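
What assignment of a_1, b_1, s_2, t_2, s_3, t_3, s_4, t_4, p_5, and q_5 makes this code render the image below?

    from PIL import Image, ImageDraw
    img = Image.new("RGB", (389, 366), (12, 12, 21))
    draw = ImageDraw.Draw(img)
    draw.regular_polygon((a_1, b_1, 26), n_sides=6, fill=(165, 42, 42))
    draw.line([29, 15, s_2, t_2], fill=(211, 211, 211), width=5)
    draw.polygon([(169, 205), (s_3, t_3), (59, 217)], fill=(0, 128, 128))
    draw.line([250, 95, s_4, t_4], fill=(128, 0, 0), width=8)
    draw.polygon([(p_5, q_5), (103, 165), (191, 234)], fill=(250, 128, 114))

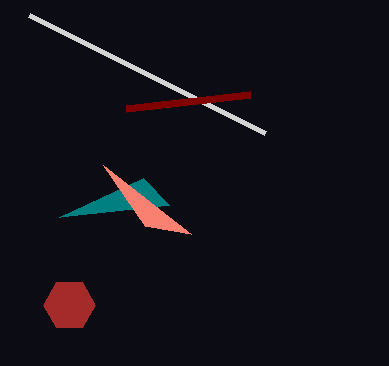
a_1 = 69
b_1 = 305
s_2 = 265
t_2 = 133
s_3 = 143
t_3 = 178
s_4 = 126
t_4 = 109
p_5 = 145
q_5 = 226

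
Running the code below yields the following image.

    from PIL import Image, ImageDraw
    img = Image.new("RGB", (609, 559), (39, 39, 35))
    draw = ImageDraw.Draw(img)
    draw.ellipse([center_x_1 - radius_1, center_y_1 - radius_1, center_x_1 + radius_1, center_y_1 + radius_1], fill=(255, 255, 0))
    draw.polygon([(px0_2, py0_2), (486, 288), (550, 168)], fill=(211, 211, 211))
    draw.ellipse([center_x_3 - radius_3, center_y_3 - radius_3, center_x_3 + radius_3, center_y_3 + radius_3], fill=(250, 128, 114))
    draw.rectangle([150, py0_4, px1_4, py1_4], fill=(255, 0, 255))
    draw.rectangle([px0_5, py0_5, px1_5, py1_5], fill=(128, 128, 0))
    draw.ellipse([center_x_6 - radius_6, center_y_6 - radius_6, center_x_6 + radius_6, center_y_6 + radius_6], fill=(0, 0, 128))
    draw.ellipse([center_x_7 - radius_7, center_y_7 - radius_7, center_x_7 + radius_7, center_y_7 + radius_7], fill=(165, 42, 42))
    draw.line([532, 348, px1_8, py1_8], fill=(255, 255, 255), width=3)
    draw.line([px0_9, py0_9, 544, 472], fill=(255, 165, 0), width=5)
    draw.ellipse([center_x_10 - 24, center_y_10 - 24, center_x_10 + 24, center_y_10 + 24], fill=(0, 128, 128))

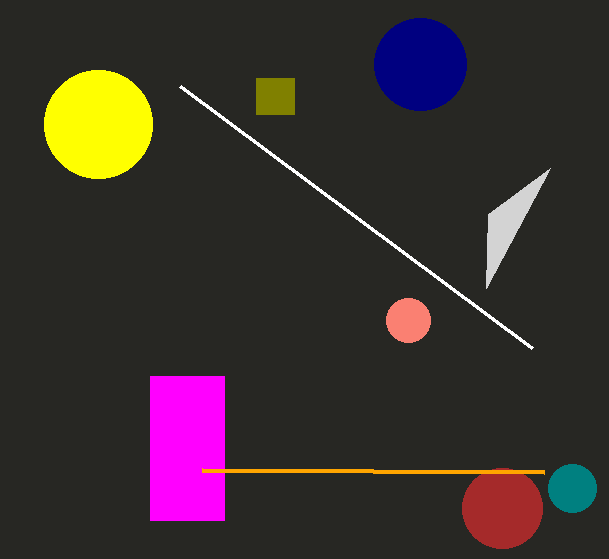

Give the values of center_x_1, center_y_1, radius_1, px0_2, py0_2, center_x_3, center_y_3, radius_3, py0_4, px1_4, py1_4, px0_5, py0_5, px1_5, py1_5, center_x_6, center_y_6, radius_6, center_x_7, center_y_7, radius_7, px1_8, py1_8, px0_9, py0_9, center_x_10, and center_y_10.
center_x_1 = 98; center_y_1 = 124; radius_1 = 54; px0_2 = 488; py0_2 = 214; center_x_3 = 408; center_y_3 = 320; radius_3 = 22; py0_4 = 376; px1_4 = 224; py1_4 = 520; px0_5 = 256; py0_5 = 78; px1_5 = 294; py1_5 = 114; center_x_6 = 420; center_y_6 = 64; radius_6 = 46; center_x_7 = 502; center_y_7 = 508; radius_7 = 40; px1_8 = 180; py1_8 = 86; px0_9 = 202; py0_9 = 470; center_x_10 = 572; center_y_10 = 488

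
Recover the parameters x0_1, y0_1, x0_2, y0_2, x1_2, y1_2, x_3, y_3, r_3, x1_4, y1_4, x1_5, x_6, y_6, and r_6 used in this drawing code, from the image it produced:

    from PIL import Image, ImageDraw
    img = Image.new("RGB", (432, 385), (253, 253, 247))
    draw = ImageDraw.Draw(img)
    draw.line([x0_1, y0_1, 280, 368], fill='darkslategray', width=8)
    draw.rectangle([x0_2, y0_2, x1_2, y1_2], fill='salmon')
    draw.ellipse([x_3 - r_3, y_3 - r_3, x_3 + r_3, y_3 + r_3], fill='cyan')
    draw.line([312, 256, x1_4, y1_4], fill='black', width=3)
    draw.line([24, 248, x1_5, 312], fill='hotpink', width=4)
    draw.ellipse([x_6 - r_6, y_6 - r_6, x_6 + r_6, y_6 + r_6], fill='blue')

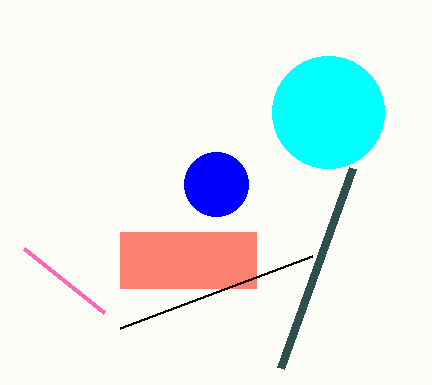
x0_1 = 352, y0_1 = 168, x0_2 = 120, y0_2 = 232, x1_2 = 256, y1_2 = 288, x_3 = 328, y_3 = 112, r_3 = 56, x1_4 = 120, y1_4 = 328, x1_5 = 104, x_6 = 216, y_6 = 184, r_6 = 32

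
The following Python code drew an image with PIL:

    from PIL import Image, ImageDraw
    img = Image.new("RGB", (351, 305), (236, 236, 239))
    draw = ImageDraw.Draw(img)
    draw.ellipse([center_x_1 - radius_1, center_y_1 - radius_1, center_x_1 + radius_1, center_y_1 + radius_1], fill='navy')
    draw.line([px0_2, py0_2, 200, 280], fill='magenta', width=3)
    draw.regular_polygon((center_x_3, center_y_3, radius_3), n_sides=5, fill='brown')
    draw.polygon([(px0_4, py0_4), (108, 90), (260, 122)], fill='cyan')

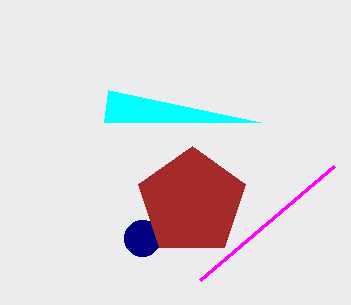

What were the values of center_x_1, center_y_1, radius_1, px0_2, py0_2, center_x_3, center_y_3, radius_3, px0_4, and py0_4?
center_x_1 = 142, center_y_1 = 238, radius_1 = 18, px0_2 = 334, py0_2 = 166, center_x_3 = 192, center_y_3 = 202, radius_3 = 56, px0_4 = 104, py0_4 = 122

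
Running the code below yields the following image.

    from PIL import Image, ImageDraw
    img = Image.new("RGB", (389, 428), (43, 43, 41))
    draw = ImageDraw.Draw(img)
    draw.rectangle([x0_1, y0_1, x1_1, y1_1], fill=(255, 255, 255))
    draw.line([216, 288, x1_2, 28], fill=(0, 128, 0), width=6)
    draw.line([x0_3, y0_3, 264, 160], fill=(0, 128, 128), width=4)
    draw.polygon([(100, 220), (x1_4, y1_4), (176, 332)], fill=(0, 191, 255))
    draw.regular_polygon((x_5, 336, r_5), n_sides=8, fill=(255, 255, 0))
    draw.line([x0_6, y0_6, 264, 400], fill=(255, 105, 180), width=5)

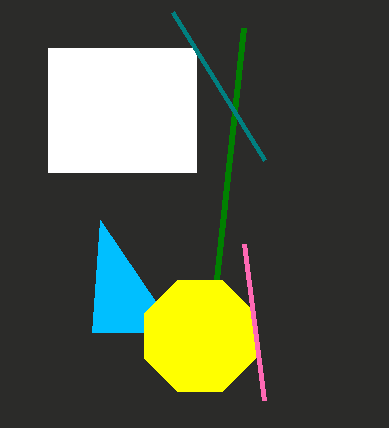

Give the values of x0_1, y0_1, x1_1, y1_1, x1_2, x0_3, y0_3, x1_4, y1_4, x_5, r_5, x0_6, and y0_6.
x0_1 = 48, y0_1 = 48, x1_1 = 196, y1_1 = 172, x1_2 = 244, x0_3 = 172, y0_3 = 12, x1_4 = 92, y1_4 = 332, x_5 = 200, r_5 = 60, x0_6 = 244, y0_6 = 244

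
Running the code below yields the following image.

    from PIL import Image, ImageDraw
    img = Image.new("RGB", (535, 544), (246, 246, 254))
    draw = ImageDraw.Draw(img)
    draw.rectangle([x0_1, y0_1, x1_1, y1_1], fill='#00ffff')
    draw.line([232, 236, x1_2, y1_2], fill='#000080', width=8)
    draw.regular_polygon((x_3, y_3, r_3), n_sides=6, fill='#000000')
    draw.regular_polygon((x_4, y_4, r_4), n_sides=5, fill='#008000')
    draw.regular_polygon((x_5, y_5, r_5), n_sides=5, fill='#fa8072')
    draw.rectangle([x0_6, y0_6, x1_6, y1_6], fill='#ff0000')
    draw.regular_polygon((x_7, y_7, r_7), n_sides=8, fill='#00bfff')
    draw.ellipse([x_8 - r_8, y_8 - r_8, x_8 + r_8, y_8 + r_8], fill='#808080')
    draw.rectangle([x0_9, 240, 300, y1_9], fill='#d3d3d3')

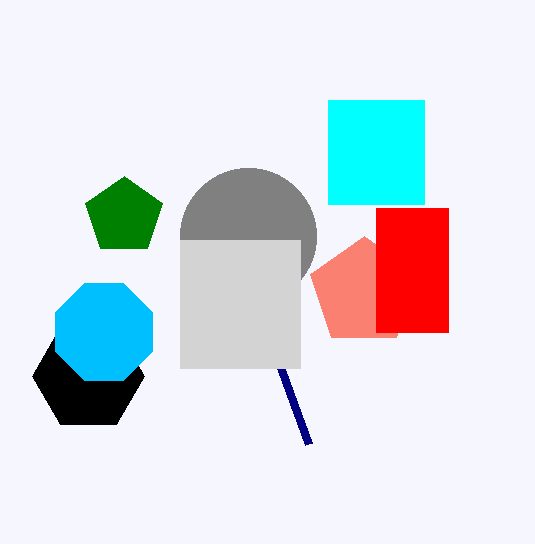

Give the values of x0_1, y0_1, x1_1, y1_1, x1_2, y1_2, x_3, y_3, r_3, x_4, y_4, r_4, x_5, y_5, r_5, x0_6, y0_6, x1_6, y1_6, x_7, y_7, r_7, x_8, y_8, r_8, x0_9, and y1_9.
x0_1 = 328
y0_1 = 100
x1_1 = 424
y1_1 = 204
x1_2 = 308
y1_2 = 444
x_3 = 88
y_3 = 376
r_3 = 56
x_4 = 124
y_4 = 216
r_4 = 40
x_5 = 364
y_5 = 292
r_5 = 56
x0_6 = 376
y0_6 = 208
x1_6 = 448
y1_6 = 332
x_7 = 104
y_7 = 332
r_7 = 52
x_8 = 248
y_8 = 236
r_8 = 68
x0_9 = 180
y1_9 = 368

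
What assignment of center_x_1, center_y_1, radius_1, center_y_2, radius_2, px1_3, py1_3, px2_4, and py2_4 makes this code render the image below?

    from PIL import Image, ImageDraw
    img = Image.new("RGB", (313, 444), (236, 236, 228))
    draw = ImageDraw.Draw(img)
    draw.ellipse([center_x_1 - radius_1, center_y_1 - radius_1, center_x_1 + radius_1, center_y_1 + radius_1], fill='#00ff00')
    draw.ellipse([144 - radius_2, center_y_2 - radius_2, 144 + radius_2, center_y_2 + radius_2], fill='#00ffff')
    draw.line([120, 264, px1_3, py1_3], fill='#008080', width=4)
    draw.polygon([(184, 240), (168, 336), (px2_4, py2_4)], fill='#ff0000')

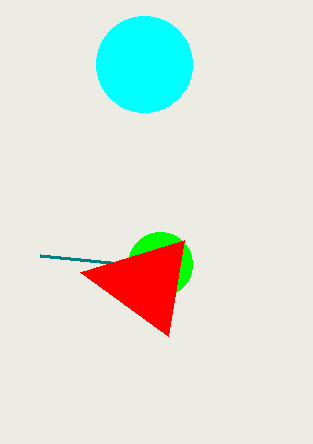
center_x_1 = 160; center_y_1 = 264; radius_1 = 32; center_y_2 = 64; radius_2 = 48; px1_3 = 40; py1_3 = 256; px2_4 = 80; py2_4 = 272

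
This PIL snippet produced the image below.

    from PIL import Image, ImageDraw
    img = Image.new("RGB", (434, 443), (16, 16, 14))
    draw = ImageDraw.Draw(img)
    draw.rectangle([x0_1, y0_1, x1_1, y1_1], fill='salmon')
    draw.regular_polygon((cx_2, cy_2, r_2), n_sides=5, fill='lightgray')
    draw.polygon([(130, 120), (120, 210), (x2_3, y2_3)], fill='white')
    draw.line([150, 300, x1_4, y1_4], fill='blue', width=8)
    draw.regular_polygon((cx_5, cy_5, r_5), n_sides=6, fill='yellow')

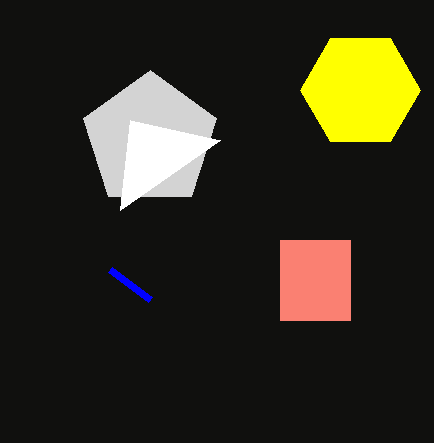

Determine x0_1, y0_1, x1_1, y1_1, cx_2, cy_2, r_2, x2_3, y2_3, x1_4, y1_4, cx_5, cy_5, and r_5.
x0_1 = 280
y0_1 = 240
x1_1 = 350
y1_1 = 320
cx_2 = 150
cy_2 = 140
r_2 = 70
x2_3 = 220
y2_3 = 140
x1_4 = 110
y1_4 = 270
cx_5 = 360
cy_5 = 90
r_5 = 60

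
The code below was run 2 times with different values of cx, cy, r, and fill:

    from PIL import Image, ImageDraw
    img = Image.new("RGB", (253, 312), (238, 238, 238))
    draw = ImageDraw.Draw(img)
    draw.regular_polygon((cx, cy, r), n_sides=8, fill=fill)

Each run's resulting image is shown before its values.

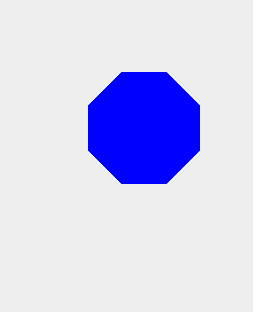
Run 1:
cx = 144
cy = 128
r = 60
fill = 'blue'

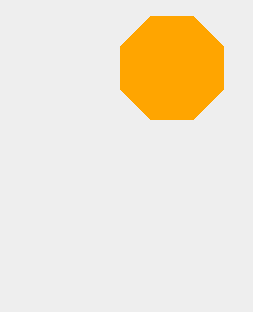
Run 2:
cx = 172
cy = 68
r = 56
fill = 'orange'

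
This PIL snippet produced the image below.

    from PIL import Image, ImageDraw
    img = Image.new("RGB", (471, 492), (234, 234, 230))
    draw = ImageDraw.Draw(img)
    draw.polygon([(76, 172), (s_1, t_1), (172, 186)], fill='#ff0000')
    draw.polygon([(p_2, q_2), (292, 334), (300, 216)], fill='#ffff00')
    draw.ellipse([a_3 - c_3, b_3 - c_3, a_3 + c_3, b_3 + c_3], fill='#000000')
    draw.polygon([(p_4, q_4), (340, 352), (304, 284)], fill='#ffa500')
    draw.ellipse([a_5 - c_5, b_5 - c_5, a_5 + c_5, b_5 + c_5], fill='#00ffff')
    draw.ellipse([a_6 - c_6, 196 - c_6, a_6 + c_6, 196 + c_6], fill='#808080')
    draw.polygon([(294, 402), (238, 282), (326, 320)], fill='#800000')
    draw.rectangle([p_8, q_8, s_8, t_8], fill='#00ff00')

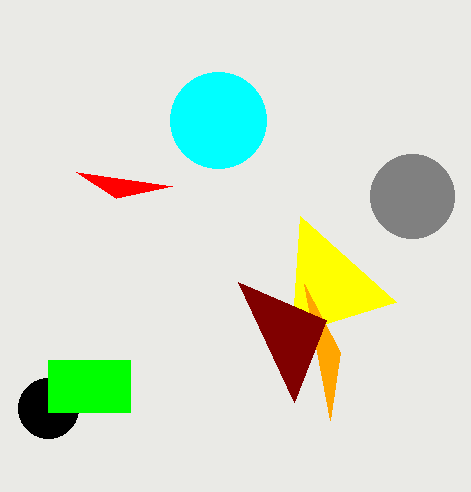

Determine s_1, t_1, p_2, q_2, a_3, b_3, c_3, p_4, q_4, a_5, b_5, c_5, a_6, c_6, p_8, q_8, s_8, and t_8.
s_1 = 116, t_1 = 198, p_2 = 396, q_2 = 302, a_3 = 48, b_3 = 408, c_3 = 30, p_4 = 330, q_4 = 420, a_5 = 218, b_5 = 120, c_5 = 48, a_6 = 412, c_6 = 42, p_8 = 48, q_8 = 360, s_8 = 130, t_8 = 412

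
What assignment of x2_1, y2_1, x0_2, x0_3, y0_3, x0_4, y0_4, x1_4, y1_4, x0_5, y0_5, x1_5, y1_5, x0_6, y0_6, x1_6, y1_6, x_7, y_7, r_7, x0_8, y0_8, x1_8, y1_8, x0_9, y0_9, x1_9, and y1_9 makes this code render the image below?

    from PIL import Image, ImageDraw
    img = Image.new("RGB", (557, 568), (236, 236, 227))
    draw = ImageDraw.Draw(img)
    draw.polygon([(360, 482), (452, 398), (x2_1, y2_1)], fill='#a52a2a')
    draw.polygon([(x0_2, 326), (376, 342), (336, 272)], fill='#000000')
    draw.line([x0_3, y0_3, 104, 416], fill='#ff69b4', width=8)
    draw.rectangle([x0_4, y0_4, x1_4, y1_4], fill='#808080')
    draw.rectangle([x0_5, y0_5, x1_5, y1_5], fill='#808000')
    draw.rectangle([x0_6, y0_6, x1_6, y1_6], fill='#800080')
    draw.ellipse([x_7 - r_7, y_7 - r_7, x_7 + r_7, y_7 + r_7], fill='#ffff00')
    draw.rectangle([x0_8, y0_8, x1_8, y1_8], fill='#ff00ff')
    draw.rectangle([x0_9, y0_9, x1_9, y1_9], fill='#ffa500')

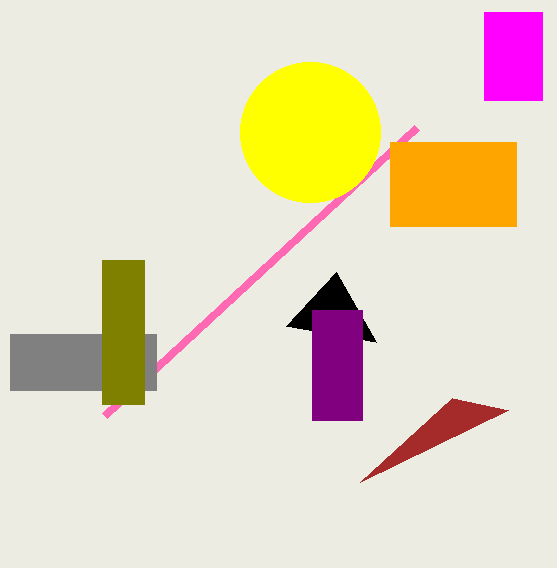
x2_1 = 508, y2_1 = 410, x0_2 = 286, x0_3 = 416, y0_3 = 128, x0_4 = 10, y0_4 = 334, x1_4 = 156, y1_4 = 390, x0_5 = 102, y0_5 = 260, x1_5 = 144, y1_5 = 404, x0_6 = 312, y0_6 = 310, x1_6 = 362, y1_6 = 420, x_7 = 310, y_7 = 132, r_7 = 70, x0_8 = 484, y0_8 = 12, x1_8 = 542, y1_8 = 100, x0_9 = 390, y0_9 = 142, x1_9 = 516, y1_9 = 226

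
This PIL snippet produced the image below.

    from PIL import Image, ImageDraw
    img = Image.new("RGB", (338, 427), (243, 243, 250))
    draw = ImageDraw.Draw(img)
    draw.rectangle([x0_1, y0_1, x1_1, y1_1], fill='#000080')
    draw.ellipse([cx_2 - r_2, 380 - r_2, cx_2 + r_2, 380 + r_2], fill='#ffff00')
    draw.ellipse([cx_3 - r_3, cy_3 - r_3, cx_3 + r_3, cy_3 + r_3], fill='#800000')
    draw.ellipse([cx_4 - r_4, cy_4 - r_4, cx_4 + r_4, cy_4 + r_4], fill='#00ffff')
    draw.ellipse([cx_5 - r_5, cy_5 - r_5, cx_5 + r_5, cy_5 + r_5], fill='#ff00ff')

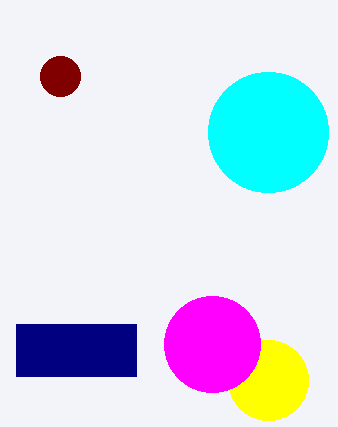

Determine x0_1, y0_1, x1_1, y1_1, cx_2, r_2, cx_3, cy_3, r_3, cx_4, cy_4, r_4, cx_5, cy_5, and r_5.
x0_1 = 16, y0_1 = 324, x1_1 = 136, y1_1 = 376, cx_2 = 268, r_2 = 40, cx_3 = 60, cy_3 = 76, r_3 = 20, cx_4 = 268, cy_4 = 132, r_4 = 60, cx_5 = 212, cy_5 = 344, r_5 = 48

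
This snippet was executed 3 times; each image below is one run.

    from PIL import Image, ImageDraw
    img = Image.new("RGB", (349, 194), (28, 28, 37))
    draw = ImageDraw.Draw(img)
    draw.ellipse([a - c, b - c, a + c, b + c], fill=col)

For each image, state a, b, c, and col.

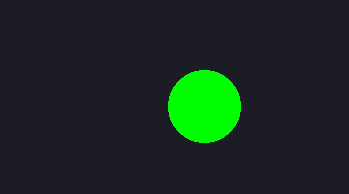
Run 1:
a = 204
b = 106
c = 36
col = 'lime'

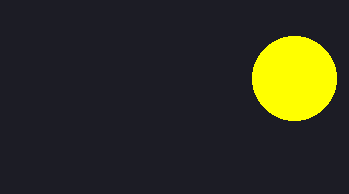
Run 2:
a = 294, b = 78, c = 42, col = 'yellow'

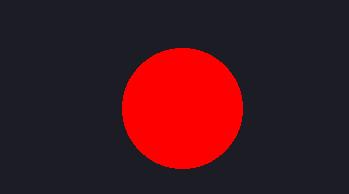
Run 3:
a = 182
b = 108
c = 60
col = 'red'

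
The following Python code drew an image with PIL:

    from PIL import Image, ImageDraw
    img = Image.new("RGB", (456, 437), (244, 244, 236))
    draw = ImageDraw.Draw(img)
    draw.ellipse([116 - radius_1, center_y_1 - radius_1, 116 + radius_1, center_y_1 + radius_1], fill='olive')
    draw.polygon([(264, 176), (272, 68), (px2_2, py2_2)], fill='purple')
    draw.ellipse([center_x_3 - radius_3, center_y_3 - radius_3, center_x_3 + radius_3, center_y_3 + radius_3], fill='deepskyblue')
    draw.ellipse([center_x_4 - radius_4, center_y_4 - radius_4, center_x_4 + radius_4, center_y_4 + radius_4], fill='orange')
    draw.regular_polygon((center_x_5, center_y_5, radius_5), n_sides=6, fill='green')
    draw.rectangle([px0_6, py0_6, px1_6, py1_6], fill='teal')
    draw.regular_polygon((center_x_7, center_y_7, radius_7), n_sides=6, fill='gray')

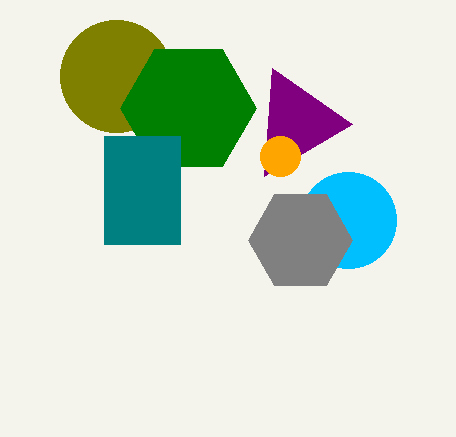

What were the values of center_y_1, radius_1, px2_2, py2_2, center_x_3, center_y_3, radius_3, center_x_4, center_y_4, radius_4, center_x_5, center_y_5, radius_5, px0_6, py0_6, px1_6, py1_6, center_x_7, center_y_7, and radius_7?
center_y_1 = 76, radius_1 = 56, px2_2 = 352, py2_2 = 124, center_x_3 = 348, center_y_3 = 220, radius_3 = 48, center_x_4 = 280, center_y_4 = 156, radius_4 = 20, center_x_5 = 188, center_y_5 = 108, radius_5 = 68, px0_6 = 104, py0_6 = 136, px1_6 = 180, py1_6 = 244, center_x_7 = 300, center_y_7 = 240, radius_7 = 52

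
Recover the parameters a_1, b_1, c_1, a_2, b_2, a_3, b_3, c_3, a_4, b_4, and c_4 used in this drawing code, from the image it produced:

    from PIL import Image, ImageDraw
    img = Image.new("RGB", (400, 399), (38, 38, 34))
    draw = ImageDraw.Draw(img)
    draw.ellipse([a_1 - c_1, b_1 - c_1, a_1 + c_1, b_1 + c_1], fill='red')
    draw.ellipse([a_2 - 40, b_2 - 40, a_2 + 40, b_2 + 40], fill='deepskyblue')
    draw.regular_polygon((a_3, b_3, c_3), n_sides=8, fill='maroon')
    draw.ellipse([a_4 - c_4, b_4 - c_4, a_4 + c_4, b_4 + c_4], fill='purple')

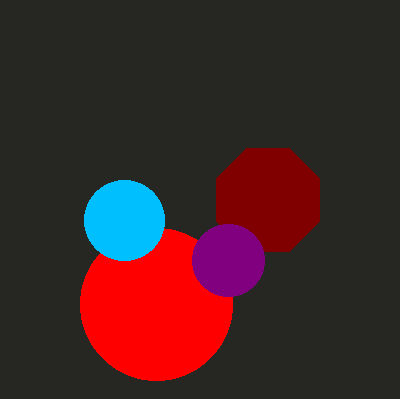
a_1 = 156; b_1 = 304; c_1 = 76; a_2 = 124; b_2 = 220; a_3 = 268; b_3 = 200; c_3 = 56; a_4 = 228; b_4 = 260; c_4 = 36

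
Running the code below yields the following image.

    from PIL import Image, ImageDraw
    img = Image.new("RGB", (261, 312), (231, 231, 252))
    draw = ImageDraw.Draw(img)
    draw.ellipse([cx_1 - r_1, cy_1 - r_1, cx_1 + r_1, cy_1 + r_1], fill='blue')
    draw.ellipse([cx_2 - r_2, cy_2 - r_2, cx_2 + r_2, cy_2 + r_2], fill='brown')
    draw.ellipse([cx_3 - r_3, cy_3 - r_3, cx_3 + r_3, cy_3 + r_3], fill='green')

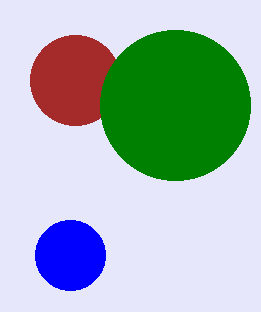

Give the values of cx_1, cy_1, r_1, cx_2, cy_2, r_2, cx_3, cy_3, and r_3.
cx_1 = 70; cy_1 = 255; r_1 = 35; cx_2 = 75; cy_2 = 80; r_2 = 45; cx_3 = 175; cy_3 = 105; r_3 = 75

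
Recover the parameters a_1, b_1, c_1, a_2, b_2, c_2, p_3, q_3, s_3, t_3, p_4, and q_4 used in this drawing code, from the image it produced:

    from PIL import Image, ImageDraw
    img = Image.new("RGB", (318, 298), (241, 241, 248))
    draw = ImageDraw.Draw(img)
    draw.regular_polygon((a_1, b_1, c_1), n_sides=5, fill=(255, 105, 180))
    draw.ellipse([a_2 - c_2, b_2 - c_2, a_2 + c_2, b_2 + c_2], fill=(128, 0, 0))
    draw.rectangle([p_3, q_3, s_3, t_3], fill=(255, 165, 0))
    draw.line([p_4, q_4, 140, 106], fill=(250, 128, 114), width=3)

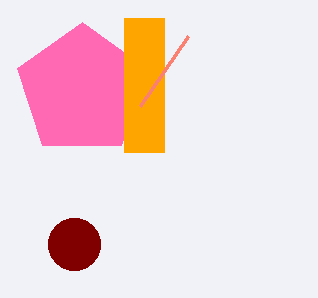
a_1 = 82; b_1 = 90; c_1 = 68; a_2 = 74; b_2 = 244; c_2 = 26; p_3 = 124; q_3 = 18; s_3 = 164; t_3 = 152; p_4 = 188; q_4 = 36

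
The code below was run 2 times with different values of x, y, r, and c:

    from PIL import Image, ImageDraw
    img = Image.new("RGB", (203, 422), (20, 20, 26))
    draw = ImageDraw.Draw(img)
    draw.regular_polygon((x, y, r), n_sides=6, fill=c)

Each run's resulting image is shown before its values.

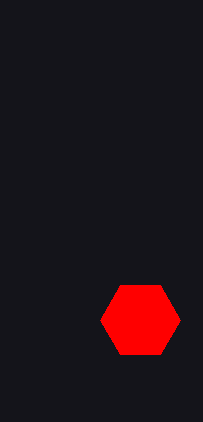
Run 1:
x = 140; y = 320; r = 40; c = 'red'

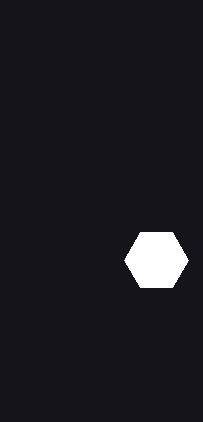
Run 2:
x = 156
y = 260
r = 32
c = 'white'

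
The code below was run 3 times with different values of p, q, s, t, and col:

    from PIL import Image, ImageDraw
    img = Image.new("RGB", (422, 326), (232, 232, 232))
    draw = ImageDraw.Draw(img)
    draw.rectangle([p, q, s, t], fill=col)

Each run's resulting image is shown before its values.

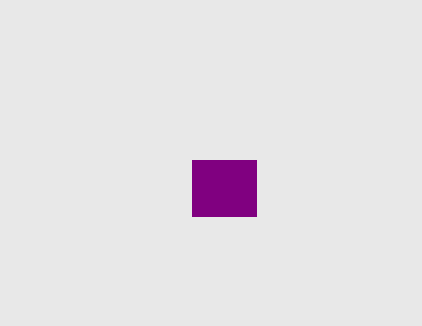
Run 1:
p = 192; q = 160; s = 256; t = 216; col = 'purple'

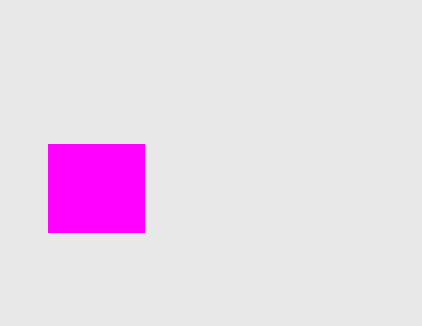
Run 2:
p = 48, q = 144, s = 144, t = 232, col = 'magenta'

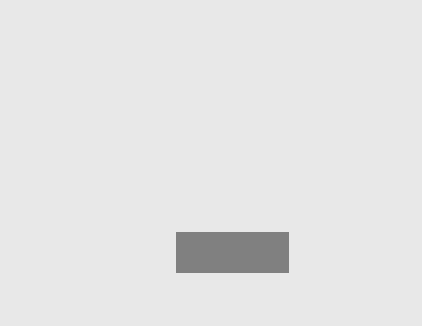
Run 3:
p = 176; q = 232; s = 288; t = 272; col = 'gray'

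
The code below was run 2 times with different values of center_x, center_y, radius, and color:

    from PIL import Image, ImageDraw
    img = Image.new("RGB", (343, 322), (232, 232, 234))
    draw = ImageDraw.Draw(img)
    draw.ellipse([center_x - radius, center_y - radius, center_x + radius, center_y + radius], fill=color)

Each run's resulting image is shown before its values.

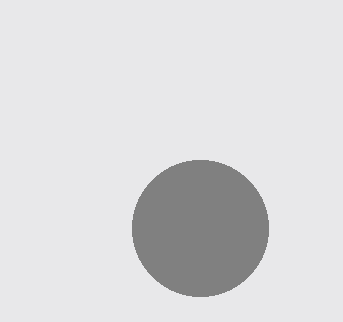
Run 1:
center_x = 200
center_y = 228
radius = 68
color = 'gray'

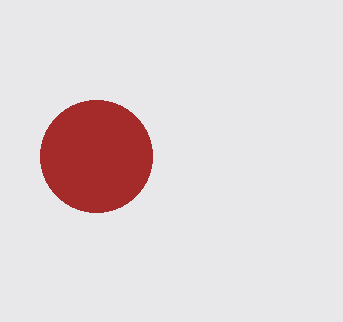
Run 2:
center_x = 96; center_y = 156; radius = 56; color = 'brown'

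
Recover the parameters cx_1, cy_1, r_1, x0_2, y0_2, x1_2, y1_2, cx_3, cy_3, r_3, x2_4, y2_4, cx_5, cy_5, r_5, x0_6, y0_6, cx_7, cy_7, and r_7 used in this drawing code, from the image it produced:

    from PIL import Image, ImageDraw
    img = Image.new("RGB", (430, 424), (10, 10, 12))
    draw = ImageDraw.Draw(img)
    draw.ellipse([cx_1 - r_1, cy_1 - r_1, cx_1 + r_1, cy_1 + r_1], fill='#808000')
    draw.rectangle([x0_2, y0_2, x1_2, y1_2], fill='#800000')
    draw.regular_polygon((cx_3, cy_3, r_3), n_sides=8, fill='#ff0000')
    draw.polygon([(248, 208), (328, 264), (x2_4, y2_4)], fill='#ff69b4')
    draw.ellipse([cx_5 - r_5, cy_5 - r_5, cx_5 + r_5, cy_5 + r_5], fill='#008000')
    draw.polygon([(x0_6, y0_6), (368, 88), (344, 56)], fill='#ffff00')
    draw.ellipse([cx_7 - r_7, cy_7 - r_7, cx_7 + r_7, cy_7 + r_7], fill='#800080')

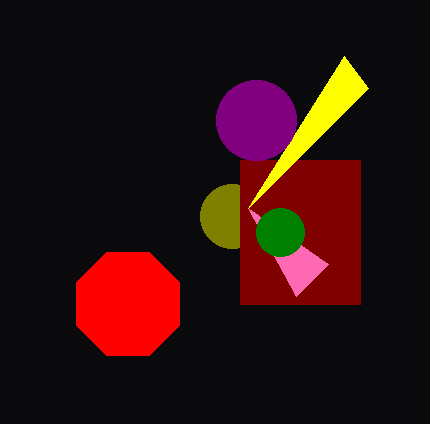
cx_1 = 232; cy_1 = 216; r_1 = 32; x0_2 = 240; y0_2 = 160; x1_2 = 360; y1_2 = 304; cx_3 = 128; cy_3 = 304; r_3 = 56; x2_4 = 296; y2_4 = 296; cx_5 = 280; cy_5 = 232; r_5 = 24; x0_6 = 248; y0_6 = 208; cx_7 = 256; cy_7 = 120; r_7 = 40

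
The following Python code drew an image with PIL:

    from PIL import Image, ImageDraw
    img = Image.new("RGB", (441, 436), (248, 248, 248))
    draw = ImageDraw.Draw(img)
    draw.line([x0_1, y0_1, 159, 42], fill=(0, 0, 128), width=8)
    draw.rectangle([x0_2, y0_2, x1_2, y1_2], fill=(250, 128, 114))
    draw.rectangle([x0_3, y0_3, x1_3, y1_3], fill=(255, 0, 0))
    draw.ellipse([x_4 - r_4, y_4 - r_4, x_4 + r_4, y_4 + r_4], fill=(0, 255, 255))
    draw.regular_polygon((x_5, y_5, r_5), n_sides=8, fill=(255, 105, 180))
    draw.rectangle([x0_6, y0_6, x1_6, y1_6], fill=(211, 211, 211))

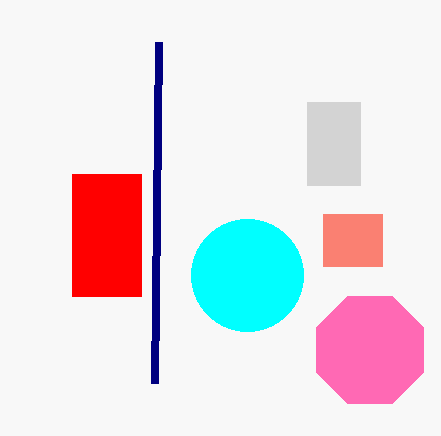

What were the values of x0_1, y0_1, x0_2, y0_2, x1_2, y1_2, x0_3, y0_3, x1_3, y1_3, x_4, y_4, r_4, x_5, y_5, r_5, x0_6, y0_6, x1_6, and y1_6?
x0_1 = 155, y0_1 = 383, x0_2 = 323, y0_2 = 214, x1_2 = 382, y1_2 = 266, x0_3 = 72, y0_3 = 174, x1_3 = 141, y1_3 = 296, x_4 = 247, y_4 = 275, r_4 = 56, x_5 = 370, y_5 = 350, r_5 = 58, x0_6 = 307, y0_6 = 102, x1_6 = 360, y1_6 = 185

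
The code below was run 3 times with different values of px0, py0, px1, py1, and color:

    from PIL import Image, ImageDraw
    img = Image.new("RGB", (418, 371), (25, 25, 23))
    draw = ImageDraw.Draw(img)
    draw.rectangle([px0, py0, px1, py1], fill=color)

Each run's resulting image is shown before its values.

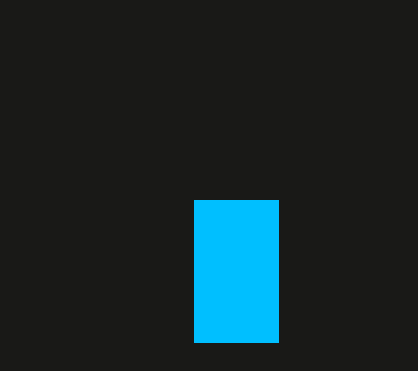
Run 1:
px0 = 194; py0 = 200; px1 = 278; py1 = 342; color = 'deepskyblue'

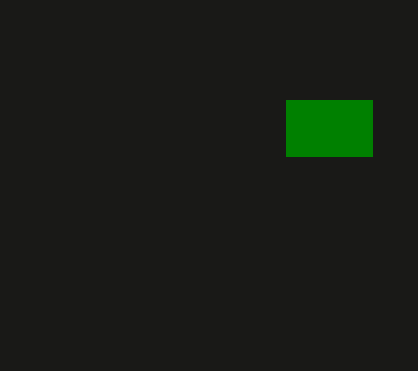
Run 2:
px0 = 286, py0 = 100, px1 = 372, py1 = 156, color = 'green'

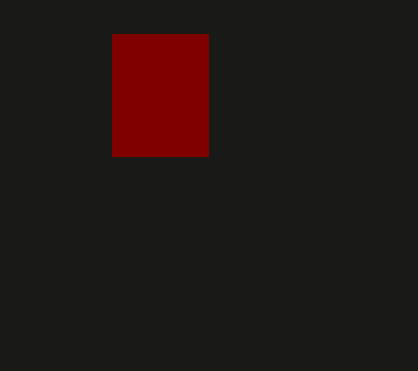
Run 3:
px0 = 112; py0 = 34; px1 = 208; py1 = 156; color = 'maroon'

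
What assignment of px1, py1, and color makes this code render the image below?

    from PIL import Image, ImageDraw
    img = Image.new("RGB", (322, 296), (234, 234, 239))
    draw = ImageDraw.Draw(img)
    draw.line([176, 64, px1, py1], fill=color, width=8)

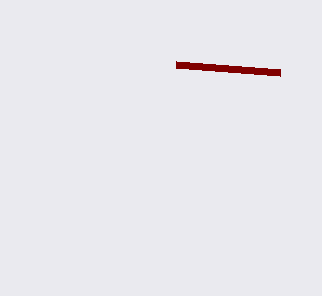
px1 = 280; py1 = 72; color = 'maroon'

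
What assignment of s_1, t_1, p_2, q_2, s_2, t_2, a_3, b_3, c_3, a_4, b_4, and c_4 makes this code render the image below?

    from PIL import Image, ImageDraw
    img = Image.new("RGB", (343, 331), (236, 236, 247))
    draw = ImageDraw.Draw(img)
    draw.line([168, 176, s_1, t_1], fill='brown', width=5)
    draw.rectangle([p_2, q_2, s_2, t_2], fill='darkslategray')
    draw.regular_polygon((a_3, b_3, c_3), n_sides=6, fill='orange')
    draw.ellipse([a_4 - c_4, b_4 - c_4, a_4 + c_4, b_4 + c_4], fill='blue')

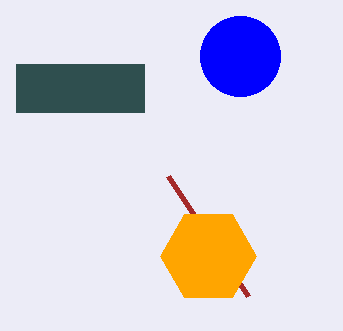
s_1 = 248; t_1 = 296; p_2 = 16; q_2 = 64; s_2 = 144; t_2 = 112; a_3 = 208; b_3 = 256; c_3 = 48; a_4 = 240; b_4 = 56; c_4 = 40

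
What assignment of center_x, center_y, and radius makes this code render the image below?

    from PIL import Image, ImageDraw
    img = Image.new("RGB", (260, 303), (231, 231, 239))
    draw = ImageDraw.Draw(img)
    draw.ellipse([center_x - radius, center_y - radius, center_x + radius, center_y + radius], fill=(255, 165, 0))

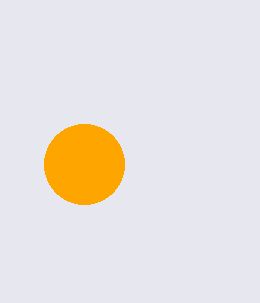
center_x = 84; center_y = 164; radius = 40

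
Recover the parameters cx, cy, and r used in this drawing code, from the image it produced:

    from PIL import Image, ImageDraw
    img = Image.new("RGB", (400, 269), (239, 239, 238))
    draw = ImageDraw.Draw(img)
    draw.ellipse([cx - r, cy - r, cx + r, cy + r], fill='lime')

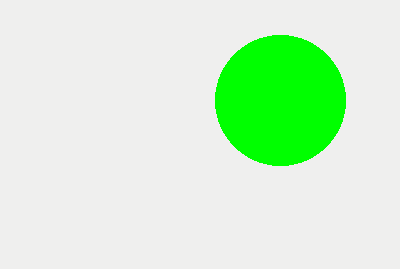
cx = 280; cy = 100; r = 65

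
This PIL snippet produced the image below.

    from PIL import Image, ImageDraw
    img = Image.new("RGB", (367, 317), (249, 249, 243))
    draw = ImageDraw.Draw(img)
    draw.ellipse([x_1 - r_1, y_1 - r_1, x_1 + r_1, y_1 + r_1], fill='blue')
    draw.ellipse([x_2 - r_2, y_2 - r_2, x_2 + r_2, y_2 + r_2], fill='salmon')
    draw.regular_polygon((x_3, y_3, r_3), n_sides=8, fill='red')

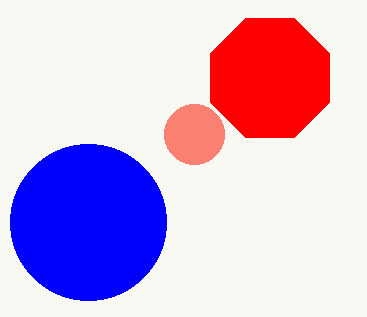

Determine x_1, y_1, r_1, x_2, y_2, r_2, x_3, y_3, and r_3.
x_1 = 88
y_1 = 222
r_1 = 78
x_2 = 194
y_2 = 134
r_2 = 30
x_3 = 270
y_3 = 78
r_3 = 64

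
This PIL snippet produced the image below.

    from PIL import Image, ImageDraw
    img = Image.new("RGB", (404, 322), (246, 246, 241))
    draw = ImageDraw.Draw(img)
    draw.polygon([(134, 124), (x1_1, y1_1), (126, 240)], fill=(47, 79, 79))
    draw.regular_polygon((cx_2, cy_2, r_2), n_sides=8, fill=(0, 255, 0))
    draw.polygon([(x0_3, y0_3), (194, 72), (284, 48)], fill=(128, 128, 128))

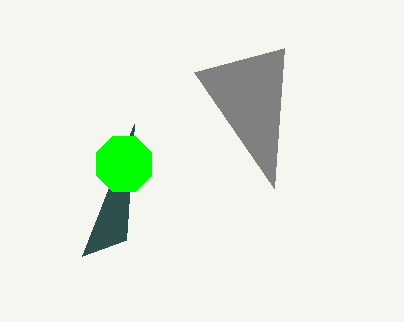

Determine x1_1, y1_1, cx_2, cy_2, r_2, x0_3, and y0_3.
x1_1 = 82, y1_1 = 256, cx_2 = 124, cy_2 = 164, r_2 = 30, x0_3 = 274, y0_3 = 188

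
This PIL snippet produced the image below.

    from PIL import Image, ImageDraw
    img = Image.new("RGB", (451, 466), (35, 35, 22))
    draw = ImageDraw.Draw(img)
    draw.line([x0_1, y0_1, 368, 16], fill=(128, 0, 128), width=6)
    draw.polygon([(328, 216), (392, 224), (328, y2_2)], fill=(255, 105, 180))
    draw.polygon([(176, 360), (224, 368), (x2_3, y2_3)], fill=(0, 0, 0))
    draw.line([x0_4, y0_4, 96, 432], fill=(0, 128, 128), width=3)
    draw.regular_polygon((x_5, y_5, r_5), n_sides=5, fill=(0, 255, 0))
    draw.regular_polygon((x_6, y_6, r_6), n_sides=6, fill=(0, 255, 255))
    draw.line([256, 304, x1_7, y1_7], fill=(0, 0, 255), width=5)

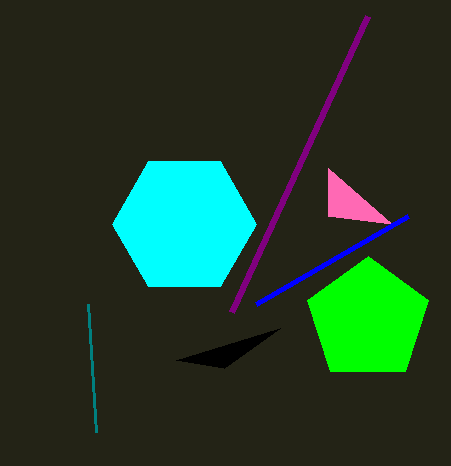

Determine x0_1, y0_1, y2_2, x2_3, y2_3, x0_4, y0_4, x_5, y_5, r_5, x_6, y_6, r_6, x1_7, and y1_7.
x0_1 = 232
y0_1 = 312
y2_2 = 168
x2_3 = 280
y2_3 = 328
x0_4 = 88
y0_4 = 304
x_5 = 368
y_5 = 320
r_5 = 64
x_6 = 184
y_6 = 224
r_6 = 72
x1_7 = 408
y1_7 = 216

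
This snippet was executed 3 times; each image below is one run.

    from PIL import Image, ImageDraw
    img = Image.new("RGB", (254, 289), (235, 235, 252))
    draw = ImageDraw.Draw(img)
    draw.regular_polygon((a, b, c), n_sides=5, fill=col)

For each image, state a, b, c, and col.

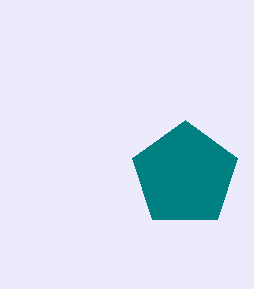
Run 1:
a = 185, b = 175, c = 55, col = 'teal'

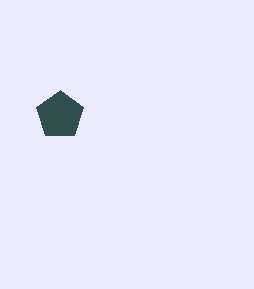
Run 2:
a = 60; b = 115; c = 25; col = 'darkslategray'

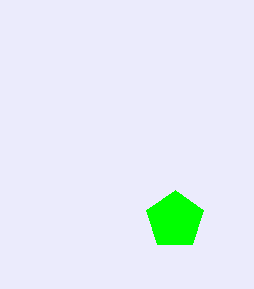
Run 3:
a = 175; b = 220; c = 30; col = 'lime'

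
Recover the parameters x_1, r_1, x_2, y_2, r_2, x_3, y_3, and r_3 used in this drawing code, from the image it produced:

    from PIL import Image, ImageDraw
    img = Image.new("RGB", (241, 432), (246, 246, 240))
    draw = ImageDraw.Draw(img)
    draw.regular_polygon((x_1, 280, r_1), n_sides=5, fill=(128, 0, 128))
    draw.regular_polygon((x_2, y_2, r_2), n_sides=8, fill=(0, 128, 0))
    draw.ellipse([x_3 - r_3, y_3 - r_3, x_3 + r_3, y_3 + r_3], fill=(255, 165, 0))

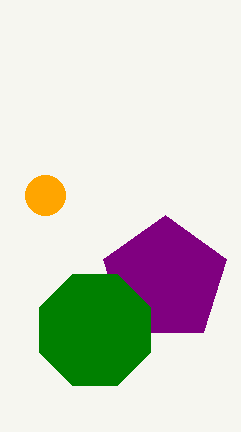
x_1 = 165
r_1 = 65
x_2 = 95
y_2 = 330
r_2 = 60
x_3 = 45
y_3 = 195
r_3 = 20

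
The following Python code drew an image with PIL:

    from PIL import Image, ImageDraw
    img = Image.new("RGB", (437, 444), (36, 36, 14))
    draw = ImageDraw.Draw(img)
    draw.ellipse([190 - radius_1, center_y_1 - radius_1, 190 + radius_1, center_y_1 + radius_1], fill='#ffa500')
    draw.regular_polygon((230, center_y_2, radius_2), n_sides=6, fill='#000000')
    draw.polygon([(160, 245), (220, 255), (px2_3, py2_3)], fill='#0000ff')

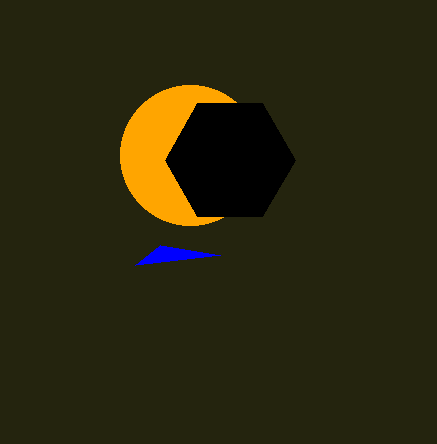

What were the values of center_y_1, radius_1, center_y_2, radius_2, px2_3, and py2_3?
center_y_1 = 155; radius_1 = 70; center_y_2 = 160; radius_2 = 65; px2_3 = 135; py2_3 = 265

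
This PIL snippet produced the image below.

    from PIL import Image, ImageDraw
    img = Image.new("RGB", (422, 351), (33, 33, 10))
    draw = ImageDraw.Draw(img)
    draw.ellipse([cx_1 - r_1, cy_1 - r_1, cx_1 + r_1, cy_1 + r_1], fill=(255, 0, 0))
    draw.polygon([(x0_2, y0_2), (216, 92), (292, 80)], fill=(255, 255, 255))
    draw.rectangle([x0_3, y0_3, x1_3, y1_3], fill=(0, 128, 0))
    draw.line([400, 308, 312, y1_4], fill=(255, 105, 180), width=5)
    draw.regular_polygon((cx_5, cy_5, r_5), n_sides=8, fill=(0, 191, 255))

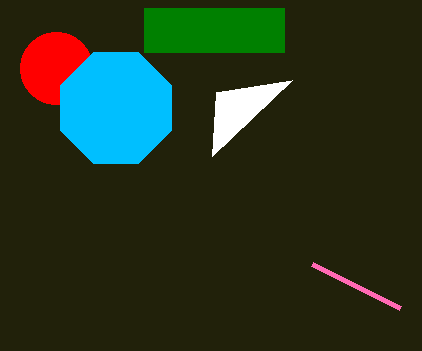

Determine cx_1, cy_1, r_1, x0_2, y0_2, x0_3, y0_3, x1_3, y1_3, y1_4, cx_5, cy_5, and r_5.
cx_1 = 56, cy_1 = 68, r_1 = 36, x0_2 = 212, y0_2 = 156, x0_3 = 144, y0_3 = 8, x1_3 = 284, y1_3 = 52, y1_4 = 264, cx_5 = 116, cy_5 = 108, r_5 = 60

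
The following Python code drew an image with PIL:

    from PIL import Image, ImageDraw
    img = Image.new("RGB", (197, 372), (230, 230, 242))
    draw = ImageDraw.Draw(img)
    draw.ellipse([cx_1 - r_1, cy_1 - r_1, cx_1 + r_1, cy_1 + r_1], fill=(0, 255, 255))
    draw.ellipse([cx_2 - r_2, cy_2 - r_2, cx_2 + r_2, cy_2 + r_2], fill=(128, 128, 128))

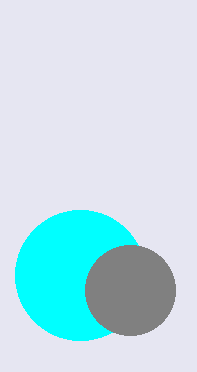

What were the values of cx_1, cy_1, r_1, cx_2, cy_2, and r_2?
cx_1 = 80, cy_1 = 275, r_1 = 65, cx_2 = 130, cy_2 = 290, r_2 = 45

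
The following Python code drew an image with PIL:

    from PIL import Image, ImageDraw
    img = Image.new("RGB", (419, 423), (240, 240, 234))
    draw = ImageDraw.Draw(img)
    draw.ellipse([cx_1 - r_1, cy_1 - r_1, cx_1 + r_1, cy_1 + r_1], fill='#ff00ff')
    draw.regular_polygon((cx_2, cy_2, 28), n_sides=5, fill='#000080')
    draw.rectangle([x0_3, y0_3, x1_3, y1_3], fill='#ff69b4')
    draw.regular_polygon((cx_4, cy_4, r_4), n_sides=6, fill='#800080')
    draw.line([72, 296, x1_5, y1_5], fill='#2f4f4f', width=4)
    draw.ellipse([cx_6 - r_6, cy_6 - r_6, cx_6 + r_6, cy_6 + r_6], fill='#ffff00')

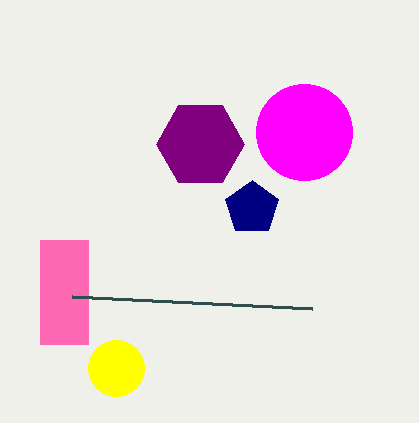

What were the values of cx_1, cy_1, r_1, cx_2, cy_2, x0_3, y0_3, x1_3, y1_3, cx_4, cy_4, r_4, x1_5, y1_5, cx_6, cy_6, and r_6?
cx_1 = 304
cy_1 = 132
r_1 = 48
cx_2 = 252
cy_2 = 208
x0_3 = 40
y0_3 = 240
x1_3 = 88
y1_3 = 344
cx_4 = 200
cy_4 = 144
r_4 = 44
x1_5 = 312
y1_5 = 308
cx_6 = 116
cy_6 = 368
r_6 = 28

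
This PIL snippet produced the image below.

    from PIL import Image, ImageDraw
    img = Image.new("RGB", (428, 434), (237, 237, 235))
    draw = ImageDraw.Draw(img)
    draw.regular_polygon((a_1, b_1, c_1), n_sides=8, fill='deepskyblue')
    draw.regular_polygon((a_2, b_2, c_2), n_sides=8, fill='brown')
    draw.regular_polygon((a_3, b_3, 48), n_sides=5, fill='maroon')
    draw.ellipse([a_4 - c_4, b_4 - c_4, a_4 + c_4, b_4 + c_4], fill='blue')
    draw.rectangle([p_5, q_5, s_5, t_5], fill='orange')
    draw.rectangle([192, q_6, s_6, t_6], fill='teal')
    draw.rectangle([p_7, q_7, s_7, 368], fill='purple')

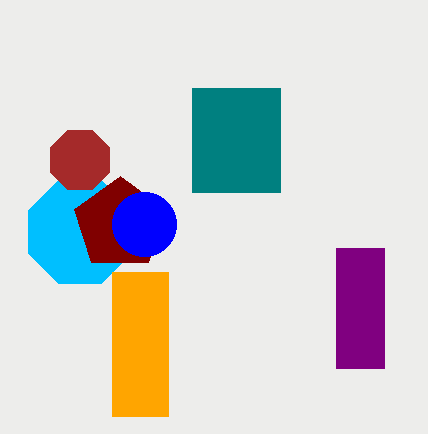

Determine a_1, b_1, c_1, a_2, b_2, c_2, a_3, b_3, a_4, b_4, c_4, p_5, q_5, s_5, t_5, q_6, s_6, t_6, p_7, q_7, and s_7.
a_1 = 80
b_1 = 232
c_1 = 56
a_2 = 80
b_2 = 160
c_2 = 32
a_3 = 120
b_3 = 224
a_4 = 144
b_4 = 224
c_4 = 32
p_5 = 112
q_5 = 272
s_5 = 168
t_5 = 416
q_6 = 88
s_6 = 280
t_6 = 192
p_7 = 336
q_7 = 248
s_7 = 384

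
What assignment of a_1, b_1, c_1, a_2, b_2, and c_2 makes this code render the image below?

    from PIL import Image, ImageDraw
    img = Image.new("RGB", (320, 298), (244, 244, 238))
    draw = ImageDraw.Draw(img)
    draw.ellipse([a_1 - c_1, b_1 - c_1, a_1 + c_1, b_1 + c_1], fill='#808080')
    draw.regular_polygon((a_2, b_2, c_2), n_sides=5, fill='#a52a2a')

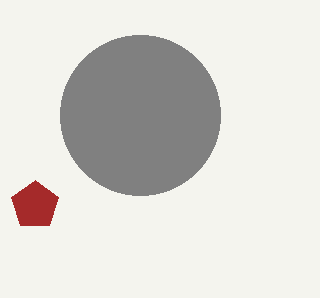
a_1 = 140, b_1 = 115, c_1 = 80, a_2 = 35, b_2 = 205, c_2 = 25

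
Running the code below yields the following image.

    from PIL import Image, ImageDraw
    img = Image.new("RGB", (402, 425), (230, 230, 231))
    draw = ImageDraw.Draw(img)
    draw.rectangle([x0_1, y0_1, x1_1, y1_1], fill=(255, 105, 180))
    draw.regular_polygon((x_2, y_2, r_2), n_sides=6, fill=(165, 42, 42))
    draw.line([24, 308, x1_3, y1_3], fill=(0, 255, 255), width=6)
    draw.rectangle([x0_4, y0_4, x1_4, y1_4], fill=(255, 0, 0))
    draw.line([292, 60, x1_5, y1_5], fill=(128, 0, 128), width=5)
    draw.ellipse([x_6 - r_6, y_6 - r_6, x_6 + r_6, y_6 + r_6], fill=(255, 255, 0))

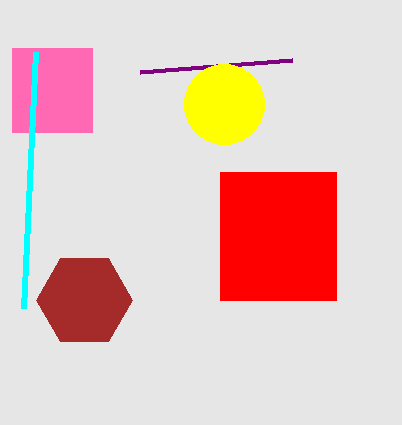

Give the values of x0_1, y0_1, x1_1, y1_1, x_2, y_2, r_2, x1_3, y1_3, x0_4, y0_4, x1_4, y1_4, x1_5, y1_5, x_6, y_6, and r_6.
x0_1 = 12, y0_1 = 48, x1_1 = 92, y1_1 = 132, x_2 = 84, y_2 = 300, r_2 = 48, x1_3 = 36, y1_3 = 52, x0_4 = 220, y0_4 = 172, x1_4 = 336, y1_4 = 300, x1_5 = 140, y1_5 = 72, x_6 = 224, y_6 = 104, r_6 = 40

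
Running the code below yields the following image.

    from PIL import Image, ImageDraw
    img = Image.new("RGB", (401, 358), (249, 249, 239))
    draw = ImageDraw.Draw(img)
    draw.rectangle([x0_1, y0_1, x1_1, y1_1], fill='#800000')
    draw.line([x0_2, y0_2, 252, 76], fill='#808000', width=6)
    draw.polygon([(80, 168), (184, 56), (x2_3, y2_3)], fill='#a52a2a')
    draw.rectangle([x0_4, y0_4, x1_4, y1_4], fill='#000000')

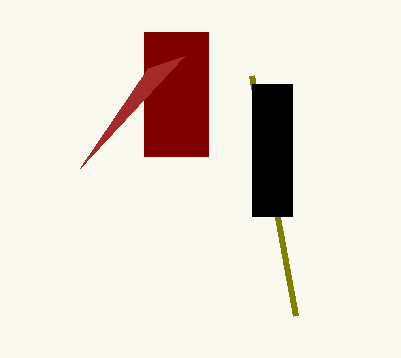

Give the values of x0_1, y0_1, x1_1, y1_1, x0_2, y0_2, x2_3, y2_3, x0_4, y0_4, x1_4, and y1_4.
x0_1 = 144, y0_1 = 32, x1_1 = 208, y1_1 = 156, x0_2 = 296, y0_2 = 316, x2_3 = 148, y2_3 = 68, x0_4 = 252, y0_4 = 84, x1_4 = 292, y1_4 = 216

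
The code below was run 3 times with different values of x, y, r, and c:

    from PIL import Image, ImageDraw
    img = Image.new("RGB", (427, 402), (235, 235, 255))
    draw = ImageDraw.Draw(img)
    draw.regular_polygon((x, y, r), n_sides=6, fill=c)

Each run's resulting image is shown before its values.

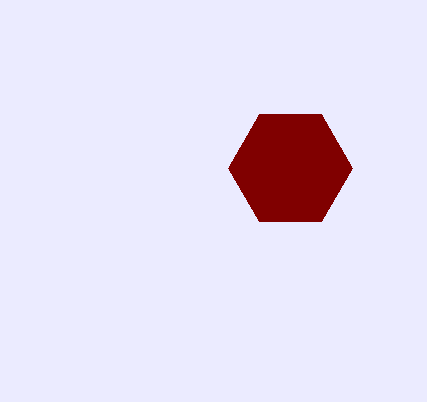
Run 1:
x = 290
y = 168
r = 62
c = 'maroon'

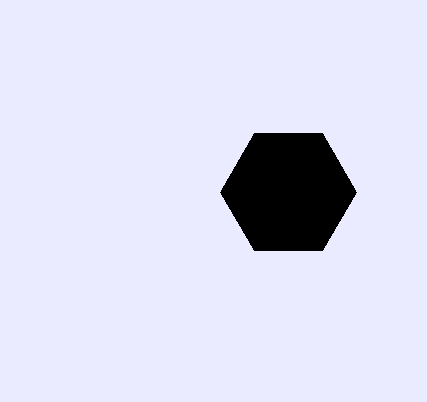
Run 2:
x = 288, y = 192, r = 68, c = 'black'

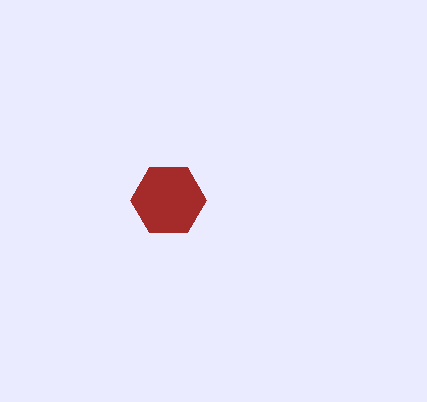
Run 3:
x = 168, y = 200, r = 38, c = 'brown'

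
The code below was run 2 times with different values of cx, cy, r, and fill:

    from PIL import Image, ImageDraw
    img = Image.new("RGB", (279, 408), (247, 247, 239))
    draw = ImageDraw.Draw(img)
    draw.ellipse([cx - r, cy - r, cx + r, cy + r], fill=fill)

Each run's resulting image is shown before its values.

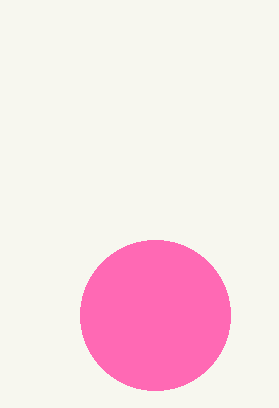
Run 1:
cx = 155; cy = 315; r = 75; fill = 'hotpink'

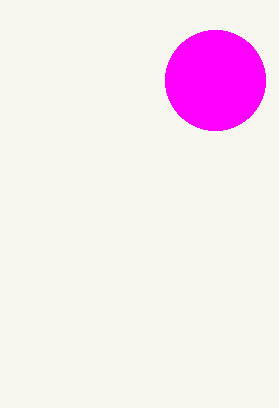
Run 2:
cx = 215
cy = 80
r = 50
fill = 'magenta'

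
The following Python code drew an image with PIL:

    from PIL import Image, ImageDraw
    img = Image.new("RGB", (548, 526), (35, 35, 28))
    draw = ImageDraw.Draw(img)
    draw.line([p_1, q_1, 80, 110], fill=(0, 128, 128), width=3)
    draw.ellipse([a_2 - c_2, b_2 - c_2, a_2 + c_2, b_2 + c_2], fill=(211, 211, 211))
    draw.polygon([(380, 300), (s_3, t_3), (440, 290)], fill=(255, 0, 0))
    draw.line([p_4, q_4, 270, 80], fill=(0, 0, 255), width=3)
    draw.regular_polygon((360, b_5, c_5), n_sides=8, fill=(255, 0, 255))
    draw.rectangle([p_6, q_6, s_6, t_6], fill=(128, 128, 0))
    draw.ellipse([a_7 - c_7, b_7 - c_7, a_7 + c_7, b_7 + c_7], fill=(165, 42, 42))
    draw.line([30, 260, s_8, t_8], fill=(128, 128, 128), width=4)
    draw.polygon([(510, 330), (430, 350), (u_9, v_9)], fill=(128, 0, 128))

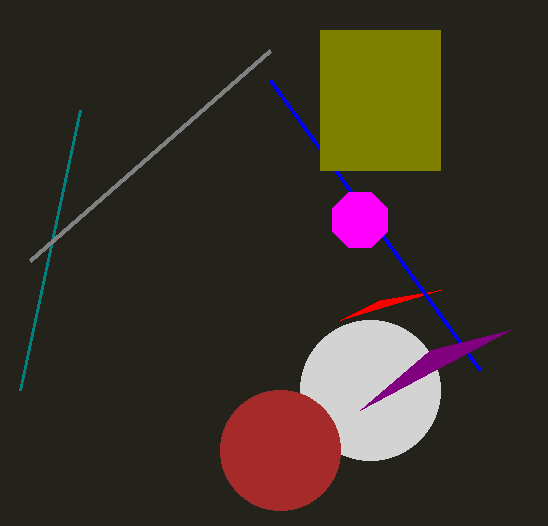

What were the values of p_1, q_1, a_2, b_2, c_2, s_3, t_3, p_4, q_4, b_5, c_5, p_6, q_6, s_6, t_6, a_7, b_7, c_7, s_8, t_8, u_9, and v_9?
p_1 = 20
q_1 = 390
a_2 = 370
b_2 = 390
c_2 = 70
s_3 = 340
t_3 = 320
p_4 = 480
q_4 = 370
b_5 = 220
c_5 = 30
p_6 = 320
q_6 = 30
s_6 = 440
t_6 = 170
a_7 = 280
b_7 = 450
c_7 = 60
s_8 = 270
t_8 = 50
u_9 = 360
v_9 = 410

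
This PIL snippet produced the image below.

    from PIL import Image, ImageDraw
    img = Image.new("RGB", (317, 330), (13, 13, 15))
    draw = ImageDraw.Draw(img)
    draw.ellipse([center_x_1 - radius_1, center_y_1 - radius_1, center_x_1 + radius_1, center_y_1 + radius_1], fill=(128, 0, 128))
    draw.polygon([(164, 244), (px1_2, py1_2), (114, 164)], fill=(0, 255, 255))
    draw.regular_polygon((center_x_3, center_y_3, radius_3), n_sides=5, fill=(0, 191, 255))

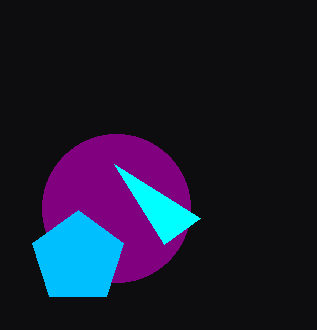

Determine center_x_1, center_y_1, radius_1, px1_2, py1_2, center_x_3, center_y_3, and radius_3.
center_x_1 = 116
center_y_1 = 208
radius_1 = 74
px1_2 = 200
py1_2 = 218
center_x_3 = 78
center_y_3 = 258
radius_3 = 48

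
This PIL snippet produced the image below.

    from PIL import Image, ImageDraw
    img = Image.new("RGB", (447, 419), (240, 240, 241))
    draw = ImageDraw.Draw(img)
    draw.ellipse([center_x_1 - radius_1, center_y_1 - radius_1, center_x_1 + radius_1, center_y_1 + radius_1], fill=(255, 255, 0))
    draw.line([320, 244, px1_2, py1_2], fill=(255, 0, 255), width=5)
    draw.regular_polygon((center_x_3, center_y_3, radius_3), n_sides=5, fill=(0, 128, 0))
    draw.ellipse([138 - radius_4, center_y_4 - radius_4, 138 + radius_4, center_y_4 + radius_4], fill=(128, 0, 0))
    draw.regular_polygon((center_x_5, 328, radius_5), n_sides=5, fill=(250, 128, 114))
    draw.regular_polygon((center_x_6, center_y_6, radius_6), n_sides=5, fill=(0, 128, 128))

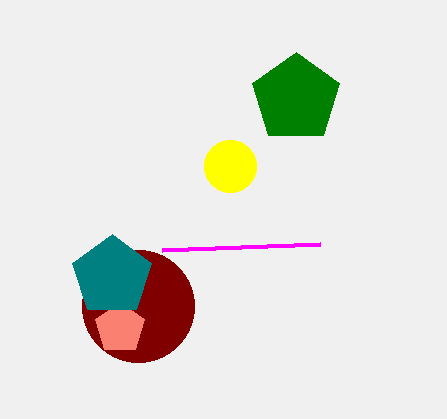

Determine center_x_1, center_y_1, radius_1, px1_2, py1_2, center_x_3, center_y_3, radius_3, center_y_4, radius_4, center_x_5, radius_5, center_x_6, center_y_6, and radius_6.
center_x_1 = 230
center_y_1 = 166
radius_1 = 26
px1_2 = 162
py1_2 = 250
center_x_3 = 296
center_y_3 = 98
radius_3 = 46
center_y_4 = 306
radius_4 = 56
center_x_5 = 120
radius_5 = 26
center_x_6 = 112
center_y_6 = 276
radius_6 = 42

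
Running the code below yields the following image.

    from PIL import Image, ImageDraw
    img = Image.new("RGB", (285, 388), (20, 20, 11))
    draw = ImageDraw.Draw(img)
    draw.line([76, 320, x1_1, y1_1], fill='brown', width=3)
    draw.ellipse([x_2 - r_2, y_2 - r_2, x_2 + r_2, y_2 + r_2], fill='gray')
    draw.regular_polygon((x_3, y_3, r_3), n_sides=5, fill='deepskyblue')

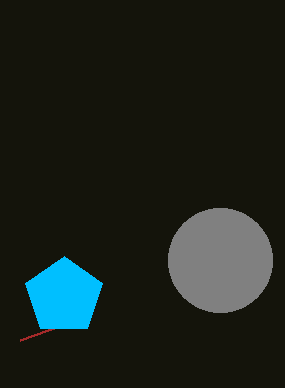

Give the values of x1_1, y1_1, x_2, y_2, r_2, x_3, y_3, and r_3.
x1_1 = 20; y1_1 = 340; x_2 = 220; y_2 = 260; r_2 = 52; x_3 = 64; y_3 = 296; r_3 = 40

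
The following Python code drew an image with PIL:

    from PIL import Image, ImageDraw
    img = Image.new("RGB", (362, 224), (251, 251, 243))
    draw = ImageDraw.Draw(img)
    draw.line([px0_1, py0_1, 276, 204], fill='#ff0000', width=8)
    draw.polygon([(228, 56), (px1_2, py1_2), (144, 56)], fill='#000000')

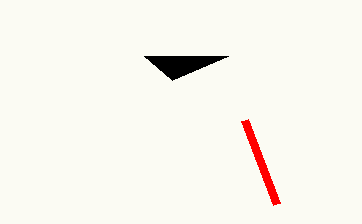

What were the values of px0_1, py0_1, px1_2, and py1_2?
px0_1 = 244, py0_1 = 120, px1_2 = 172, py1_2 = 80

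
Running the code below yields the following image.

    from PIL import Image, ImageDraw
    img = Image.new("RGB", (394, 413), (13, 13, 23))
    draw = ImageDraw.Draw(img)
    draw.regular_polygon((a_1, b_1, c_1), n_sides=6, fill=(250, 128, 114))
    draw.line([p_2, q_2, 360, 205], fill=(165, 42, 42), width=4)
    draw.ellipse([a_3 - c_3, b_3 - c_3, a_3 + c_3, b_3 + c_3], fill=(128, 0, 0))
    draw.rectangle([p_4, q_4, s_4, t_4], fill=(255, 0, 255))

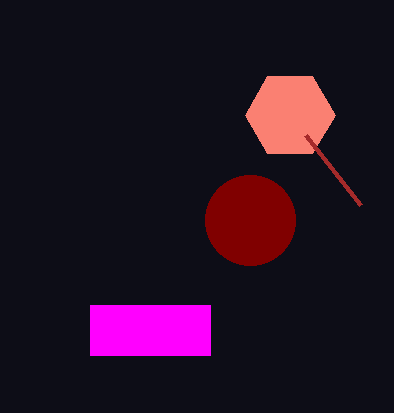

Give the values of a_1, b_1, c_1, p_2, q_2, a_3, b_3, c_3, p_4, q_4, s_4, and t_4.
a_1 = 290, b_1 = 115, c_1 = 45, p_2 = 305, q_2 = 135, a_3 = 250, b_3 = 220, c_3 = 45, p_4 = 90, q_4 = 305, s_4 = 210, t_4 = 355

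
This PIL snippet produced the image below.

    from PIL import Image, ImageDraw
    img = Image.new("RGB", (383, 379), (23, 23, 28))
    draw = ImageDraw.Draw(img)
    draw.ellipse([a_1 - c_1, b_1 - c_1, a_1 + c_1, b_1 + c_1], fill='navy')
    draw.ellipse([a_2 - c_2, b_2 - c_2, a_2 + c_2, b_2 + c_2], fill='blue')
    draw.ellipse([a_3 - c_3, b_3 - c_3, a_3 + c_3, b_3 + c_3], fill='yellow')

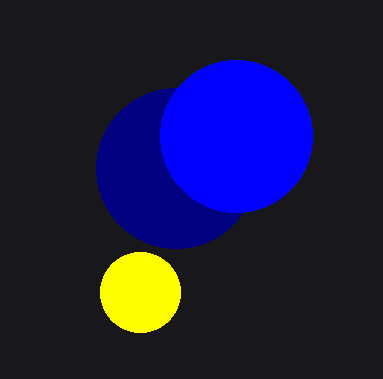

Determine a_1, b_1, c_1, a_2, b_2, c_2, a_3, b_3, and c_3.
a_1 = 176; b_1 = 168; c_1 = 80; a_2 = 236; b_2 = 136; c_2 = 76; a_3 = 140; b_3 = 292; c_3 = 40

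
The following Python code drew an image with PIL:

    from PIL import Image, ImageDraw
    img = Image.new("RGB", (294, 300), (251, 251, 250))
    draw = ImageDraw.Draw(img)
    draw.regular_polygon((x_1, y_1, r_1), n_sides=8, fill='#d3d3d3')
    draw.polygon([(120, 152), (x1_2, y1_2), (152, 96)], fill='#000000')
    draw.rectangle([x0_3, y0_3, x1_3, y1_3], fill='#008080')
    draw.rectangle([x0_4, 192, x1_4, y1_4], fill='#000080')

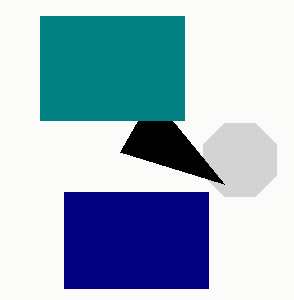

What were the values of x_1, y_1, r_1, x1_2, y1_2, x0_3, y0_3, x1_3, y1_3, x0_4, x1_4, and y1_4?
x_1 = 240; y_1 = 160; r_1 = 40; x1_2 = 224; y1_2 = 184; x0_3 = 40; y0_3 = 16; x1_3 = 184; y1_3 = 120; x0_4 = 64; x1_4 = 208; y1_4 = 288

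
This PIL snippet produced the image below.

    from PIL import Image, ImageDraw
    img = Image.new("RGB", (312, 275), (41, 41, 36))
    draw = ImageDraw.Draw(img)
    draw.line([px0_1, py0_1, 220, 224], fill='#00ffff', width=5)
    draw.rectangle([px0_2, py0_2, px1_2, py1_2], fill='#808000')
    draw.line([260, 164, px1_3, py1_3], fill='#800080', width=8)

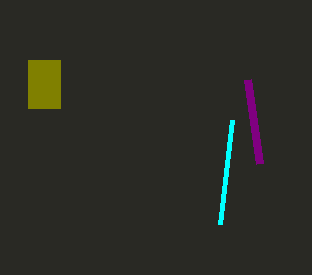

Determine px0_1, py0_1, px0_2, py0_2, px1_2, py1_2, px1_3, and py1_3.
px0_1 = 232, py0_1 = 120, px0_2 = 28, py0_2 = 60, px1_2 = 60, py1_2 = 108, px1_3 = 248, py1_3 = 80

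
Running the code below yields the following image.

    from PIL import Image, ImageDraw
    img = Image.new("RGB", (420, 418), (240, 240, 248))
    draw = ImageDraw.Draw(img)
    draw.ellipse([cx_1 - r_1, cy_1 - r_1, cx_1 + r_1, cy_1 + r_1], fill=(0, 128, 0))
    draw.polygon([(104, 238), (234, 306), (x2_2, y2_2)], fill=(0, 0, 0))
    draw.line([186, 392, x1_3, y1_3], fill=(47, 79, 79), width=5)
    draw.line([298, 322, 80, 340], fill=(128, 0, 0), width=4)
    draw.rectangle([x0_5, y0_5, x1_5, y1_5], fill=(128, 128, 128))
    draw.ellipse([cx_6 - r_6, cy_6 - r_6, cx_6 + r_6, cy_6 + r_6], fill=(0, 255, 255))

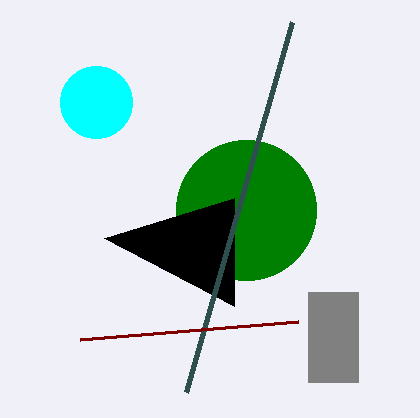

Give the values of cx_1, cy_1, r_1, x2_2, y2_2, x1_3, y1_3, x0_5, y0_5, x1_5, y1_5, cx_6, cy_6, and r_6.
cx_1 = 246, cy_1 = 210, r_1 = 70, x2_2 = 234, y2_2 = 198, x1_3 = 292, y1_3 = 22, x0_5 = 308, y0_5 = 292, x1_5 = 358, y1_5 = 382, cx_6 = 96, cy_6 = 102, r_6 = 36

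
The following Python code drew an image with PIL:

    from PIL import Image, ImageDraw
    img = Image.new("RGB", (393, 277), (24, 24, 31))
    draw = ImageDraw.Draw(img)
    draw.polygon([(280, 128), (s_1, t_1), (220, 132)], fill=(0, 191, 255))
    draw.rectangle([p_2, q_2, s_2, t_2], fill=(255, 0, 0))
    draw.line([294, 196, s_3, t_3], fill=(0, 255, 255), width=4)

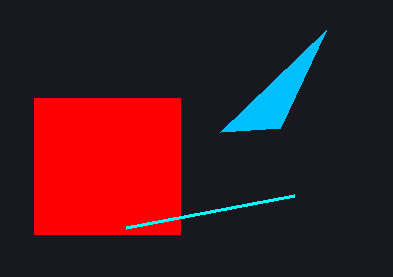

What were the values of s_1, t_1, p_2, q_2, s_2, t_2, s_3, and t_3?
s_1 = 326; t_1 = 30; p_2 = 34; q_2 = 98; s_2 = 180; t_2 = 234; s_3 = 126; t_3 = 228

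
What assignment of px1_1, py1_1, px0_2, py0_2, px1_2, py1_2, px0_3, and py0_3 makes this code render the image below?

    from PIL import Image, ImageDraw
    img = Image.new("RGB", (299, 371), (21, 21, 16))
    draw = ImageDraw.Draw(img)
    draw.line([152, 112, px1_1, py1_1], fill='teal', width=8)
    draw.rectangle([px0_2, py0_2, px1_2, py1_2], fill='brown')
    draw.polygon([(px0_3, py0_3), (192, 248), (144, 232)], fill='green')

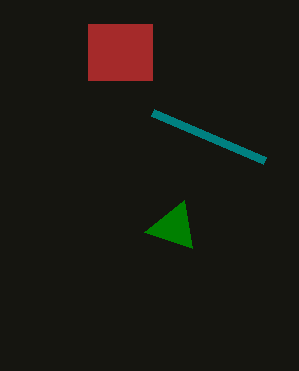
px1_1 = 264
py1_1 = 160
px0_2 = 88
py0_2 = 24
px1_2 = 152
py1_2 = 80
px0_3 = 184
py0_3 = 200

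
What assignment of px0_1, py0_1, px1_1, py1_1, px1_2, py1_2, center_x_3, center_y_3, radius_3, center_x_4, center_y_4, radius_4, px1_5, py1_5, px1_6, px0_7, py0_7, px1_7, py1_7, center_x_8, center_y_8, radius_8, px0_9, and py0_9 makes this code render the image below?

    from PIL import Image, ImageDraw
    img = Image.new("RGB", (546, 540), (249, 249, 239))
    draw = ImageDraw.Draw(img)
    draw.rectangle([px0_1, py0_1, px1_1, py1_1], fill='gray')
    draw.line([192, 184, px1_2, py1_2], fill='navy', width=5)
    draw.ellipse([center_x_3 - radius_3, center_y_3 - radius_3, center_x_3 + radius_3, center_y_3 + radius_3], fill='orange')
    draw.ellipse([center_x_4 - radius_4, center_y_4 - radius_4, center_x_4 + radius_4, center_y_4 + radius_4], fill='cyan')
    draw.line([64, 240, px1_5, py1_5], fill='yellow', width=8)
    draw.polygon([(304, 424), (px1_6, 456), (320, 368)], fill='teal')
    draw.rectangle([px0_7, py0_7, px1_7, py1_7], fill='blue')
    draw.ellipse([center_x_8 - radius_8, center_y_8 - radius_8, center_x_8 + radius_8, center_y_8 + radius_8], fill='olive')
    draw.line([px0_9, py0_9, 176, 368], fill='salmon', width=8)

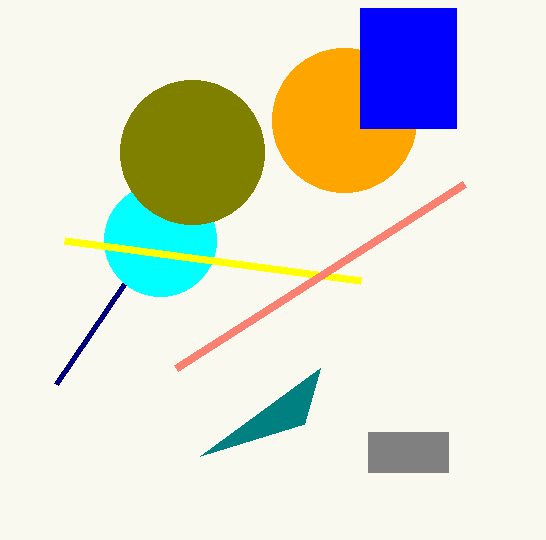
px0_1 = 368, py0_1 = 432, px1_1 = 448, py1_1 = 472, px1_2 = 56, py1_2 = 384, center_x_3 = 344, center_y_3 = 120, radius_3 = 72, center_x_4 = 160, center_y_4 = 240, radius_4 = 56, px1_5 = 360, py1_5 = 280, px1_6 = 200, px0_7 = 360, py0_7 = 8, px1_7 = 456, py1_7 = 128, center_x_8 = 192, center_y_8 = 152, radius_8 = 72, px0_9 = 464, py0_9 = 184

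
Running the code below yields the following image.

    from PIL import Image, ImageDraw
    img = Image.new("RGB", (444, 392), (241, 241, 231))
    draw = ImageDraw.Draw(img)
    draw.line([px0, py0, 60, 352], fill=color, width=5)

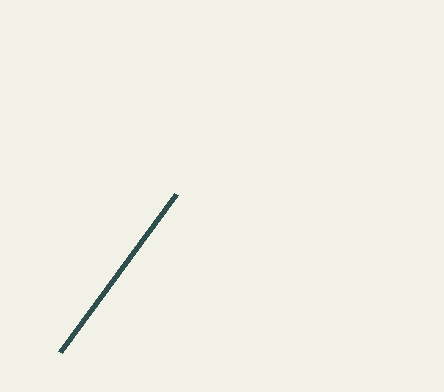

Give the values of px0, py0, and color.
px0 = 176; py0 = 194; color = 'darkslategray'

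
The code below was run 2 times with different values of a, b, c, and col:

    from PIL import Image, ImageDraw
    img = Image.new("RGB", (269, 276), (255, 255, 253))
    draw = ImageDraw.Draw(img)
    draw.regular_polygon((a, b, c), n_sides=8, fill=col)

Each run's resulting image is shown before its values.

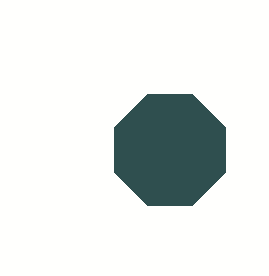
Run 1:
a = 170, b = 150, c = 60, col = 'darkslategray'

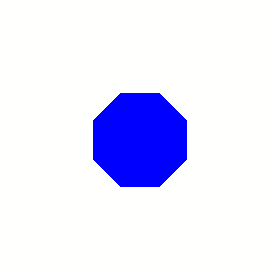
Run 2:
a = 140; b = 140; c = 50; col = 'blue'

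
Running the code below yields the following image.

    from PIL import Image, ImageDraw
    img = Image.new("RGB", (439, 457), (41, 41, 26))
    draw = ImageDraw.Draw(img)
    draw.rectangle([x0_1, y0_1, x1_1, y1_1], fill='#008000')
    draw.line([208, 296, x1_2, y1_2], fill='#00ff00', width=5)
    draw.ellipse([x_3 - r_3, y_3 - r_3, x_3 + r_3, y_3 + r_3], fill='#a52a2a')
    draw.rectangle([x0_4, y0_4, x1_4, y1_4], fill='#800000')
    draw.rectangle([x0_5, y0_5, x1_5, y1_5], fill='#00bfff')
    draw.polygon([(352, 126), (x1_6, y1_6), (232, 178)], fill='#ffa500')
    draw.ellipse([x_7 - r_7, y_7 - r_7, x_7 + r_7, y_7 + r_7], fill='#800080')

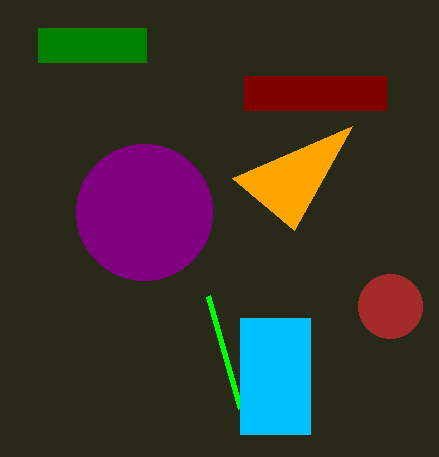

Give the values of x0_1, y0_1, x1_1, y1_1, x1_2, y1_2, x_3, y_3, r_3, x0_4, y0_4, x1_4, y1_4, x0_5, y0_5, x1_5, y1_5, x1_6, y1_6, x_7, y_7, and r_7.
x0_1 = 38; y0_1 = 28; x1_1 = 146; y1_1 = 62; x1_2 = 240; y1_2 = 408; x_3 = 390; y_3 = 306; r_3 = 32; x0_4 = 244; y0_4 = 76; x1_4 = 386; y1_4 = 110; x0_5 = 240; y0_5 = 318; x1_5 = 310; y1_5 = 434; x1_6 = 294; y1_6 = 230; x_7 = 144; y_7 = 212; r_7 = 68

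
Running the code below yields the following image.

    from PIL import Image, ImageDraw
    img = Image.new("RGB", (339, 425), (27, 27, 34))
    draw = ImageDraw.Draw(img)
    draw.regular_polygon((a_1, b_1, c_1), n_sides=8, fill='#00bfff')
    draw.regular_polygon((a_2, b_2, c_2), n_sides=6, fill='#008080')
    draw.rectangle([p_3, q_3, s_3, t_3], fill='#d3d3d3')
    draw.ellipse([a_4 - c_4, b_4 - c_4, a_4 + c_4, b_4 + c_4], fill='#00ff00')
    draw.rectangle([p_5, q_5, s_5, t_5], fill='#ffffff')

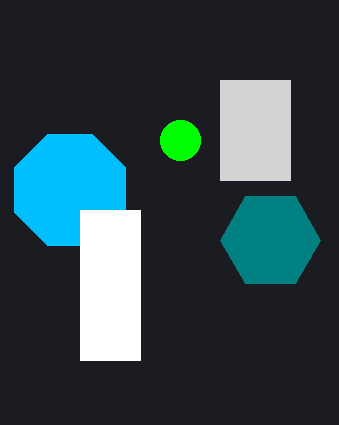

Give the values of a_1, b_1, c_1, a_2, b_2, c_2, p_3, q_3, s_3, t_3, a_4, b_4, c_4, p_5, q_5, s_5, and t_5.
a_1 = 70; b_1 = 190; c_1 = 60; a_2 = 270; b_2 = 240; c_2 = 50; p_3 = 220; q_3 = 80; s_3 = 290; t_3 = 180; a_4 = 180; b_4 = 140; c_4 = 20; p_5 = 80; q_5 = 210; s_5 = 140; t_5 = 360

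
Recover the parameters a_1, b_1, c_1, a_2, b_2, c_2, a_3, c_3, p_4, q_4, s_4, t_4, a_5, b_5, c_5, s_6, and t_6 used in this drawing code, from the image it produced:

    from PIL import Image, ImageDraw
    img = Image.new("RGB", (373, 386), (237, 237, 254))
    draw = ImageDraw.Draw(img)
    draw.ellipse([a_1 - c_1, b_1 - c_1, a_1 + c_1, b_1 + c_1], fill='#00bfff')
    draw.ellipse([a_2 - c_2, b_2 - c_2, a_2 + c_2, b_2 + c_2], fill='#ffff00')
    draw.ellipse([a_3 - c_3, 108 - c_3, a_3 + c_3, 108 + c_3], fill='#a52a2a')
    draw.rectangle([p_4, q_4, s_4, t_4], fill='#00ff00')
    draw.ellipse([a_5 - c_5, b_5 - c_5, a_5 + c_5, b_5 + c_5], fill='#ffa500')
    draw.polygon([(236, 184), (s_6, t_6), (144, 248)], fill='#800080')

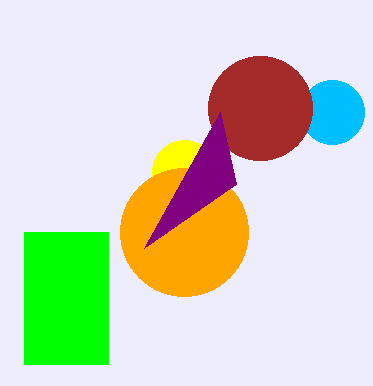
a_1 = 332
b_1 = 112
c_1 = 32
a_2 = 184
b_2 = 172
c_2 = 32
a_3 = 260
c_3 = 52
p_4 = 24
q_4 = 232
s_4 = 108
t_4 = 364
a_5 = 184
b_5 = 232
c_5 = 64
s_6 = 220
t_6 = 112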